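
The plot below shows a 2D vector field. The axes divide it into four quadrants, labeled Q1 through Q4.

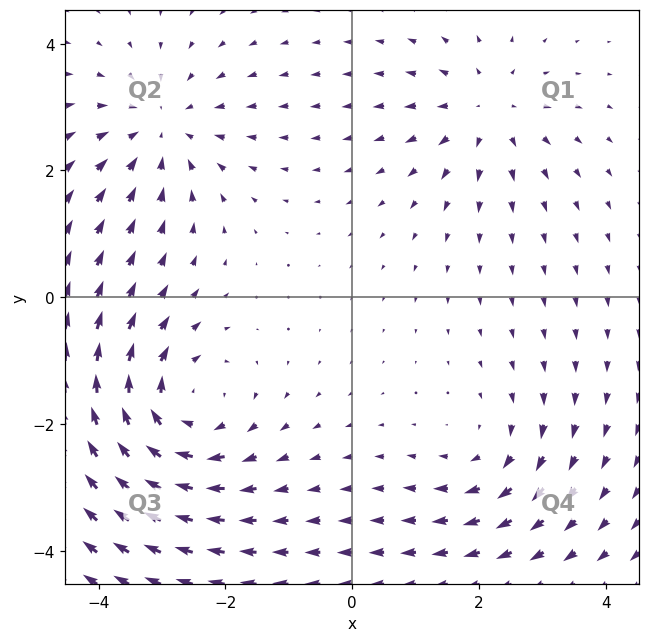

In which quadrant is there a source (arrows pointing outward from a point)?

Q1

The source sits at approximately (2.1, 2.9), which lies in quadrant Q1. The divergence there is about +3, positive as expected for a source.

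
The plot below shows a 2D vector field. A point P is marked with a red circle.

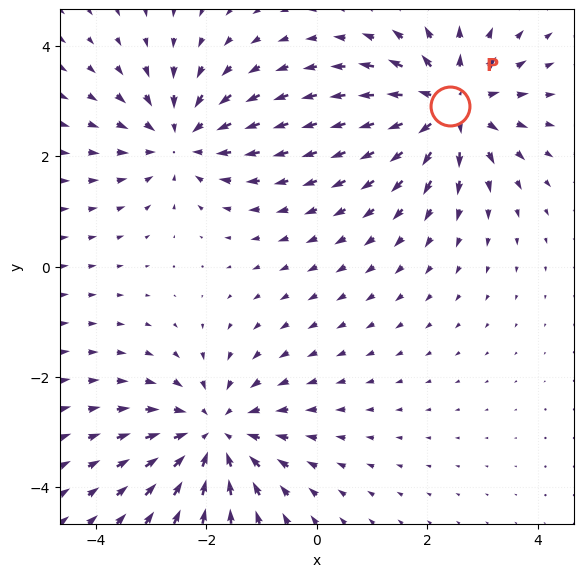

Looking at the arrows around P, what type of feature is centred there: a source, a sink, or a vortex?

At P (2.4, 2.9) the arrows spread outward. Divergence about +4, curl ≈0 — positive divergence with near-zero curl is a source.

source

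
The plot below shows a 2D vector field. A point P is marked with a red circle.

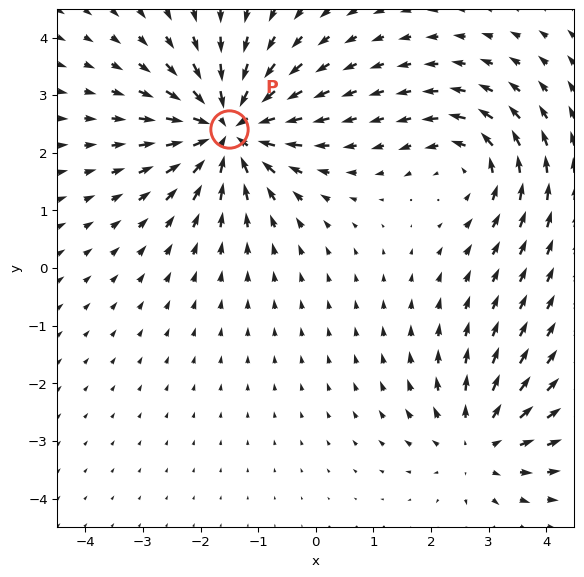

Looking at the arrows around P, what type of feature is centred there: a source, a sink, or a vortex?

At P (-1.5, 2.4) the arrows converge inward. Divergence about -6, curl ≈0 — negative divergence with near-zero curl is a sink.

sink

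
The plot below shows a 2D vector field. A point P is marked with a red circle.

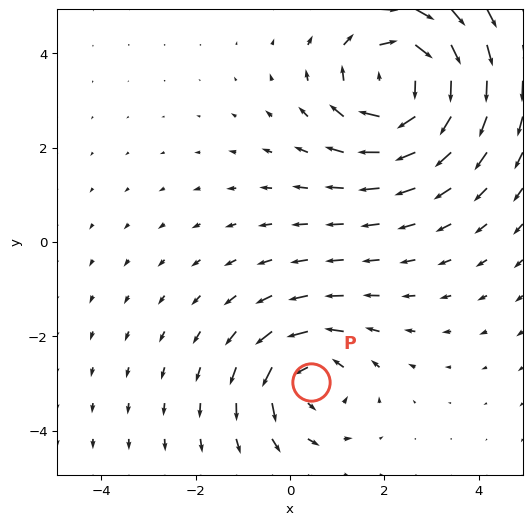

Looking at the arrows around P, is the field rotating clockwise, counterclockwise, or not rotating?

counterclockwise

Near P at (0.5, -3.0) the arrows circulate counterclockwise. The curl (z-component) there is about +3; positive curl means counterclockwise rotation.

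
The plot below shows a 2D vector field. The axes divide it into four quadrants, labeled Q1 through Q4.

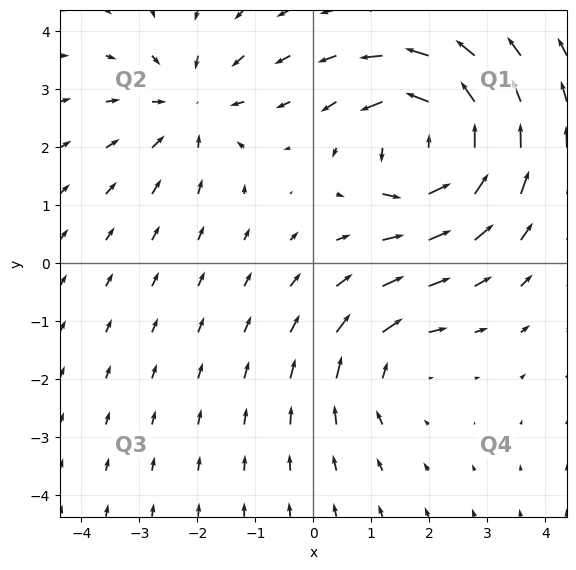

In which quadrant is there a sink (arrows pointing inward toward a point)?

Q2

The sink sits at approximately (-2.1, 2.7), which lies in quadrant Q2. The divergence there is about -3, negative as expected for a sink.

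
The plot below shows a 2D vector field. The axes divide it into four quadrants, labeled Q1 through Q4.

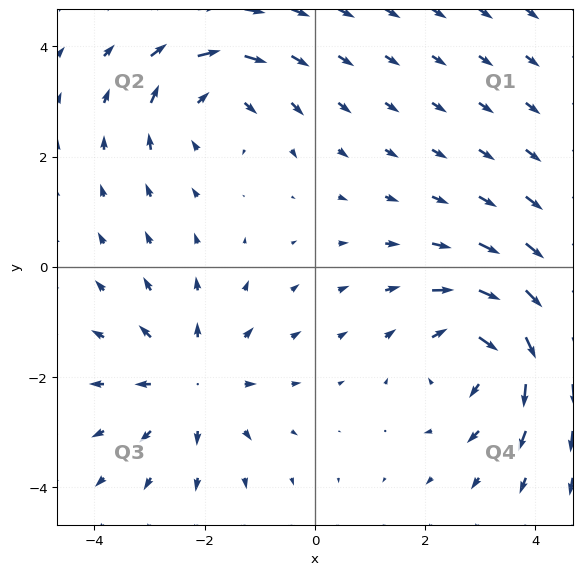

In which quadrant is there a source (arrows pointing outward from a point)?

Q3

The source sits at approximately (-2.2, -2.1), which lies in quadrant Q3. The divergence there is about +3, positive as expected for a source.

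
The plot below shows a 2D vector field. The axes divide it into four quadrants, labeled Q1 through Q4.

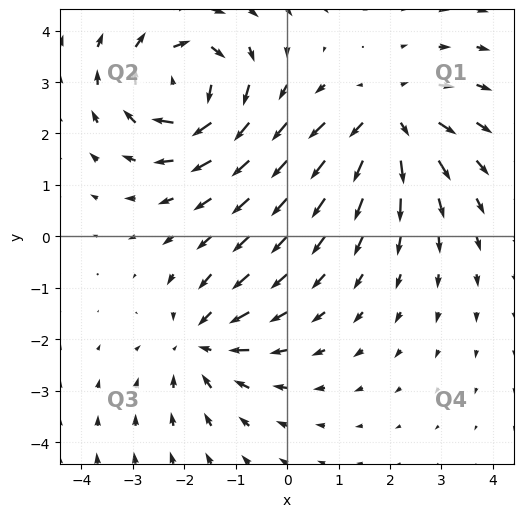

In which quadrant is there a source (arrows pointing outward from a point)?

The source sits at approximately (2.0, 2.3), which lies in quadrant Q1. The divergence there is about +5, positive as expected for a source.

Q1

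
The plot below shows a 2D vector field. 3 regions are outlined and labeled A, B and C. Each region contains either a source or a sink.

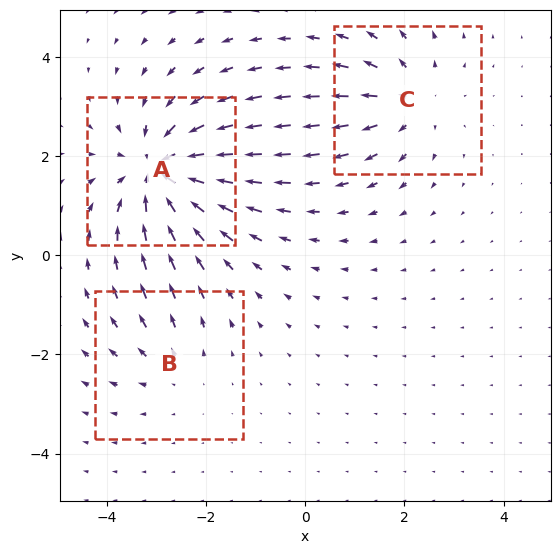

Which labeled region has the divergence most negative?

Divergence at each region's feature centre — A: about -5, B: about +2, C: about +3. Region A is most negative.

A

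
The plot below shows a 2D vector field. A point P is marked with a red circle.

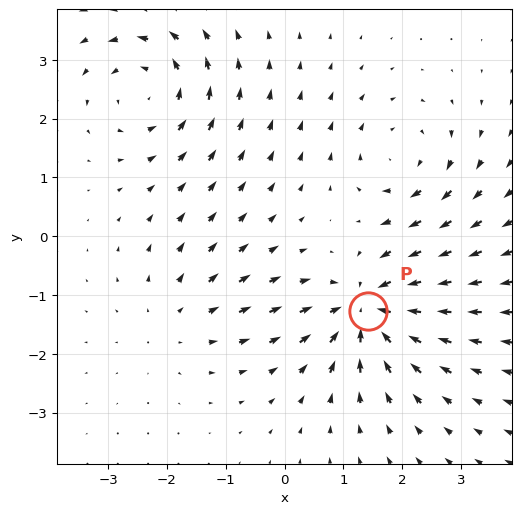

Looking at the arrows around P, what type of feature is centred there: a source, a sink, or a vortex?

sink

At P (1.4, -1.3) the arrows converge inward. Divergence about -7, curl ≈0 — negative divergence with near-zero curl is a sink.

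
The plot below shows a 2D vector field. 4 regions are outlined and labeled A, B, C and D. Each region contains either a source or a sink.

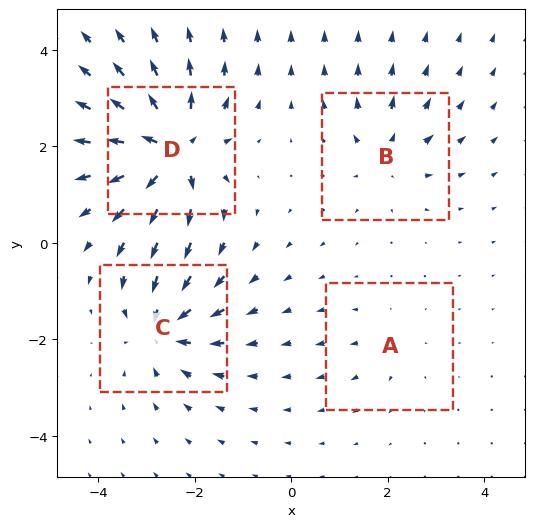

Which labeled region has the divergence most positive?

Divergence at each region's feature centre — A: about +2, B: about +4, C: about -6, D: about +9. Region D is most positive.

D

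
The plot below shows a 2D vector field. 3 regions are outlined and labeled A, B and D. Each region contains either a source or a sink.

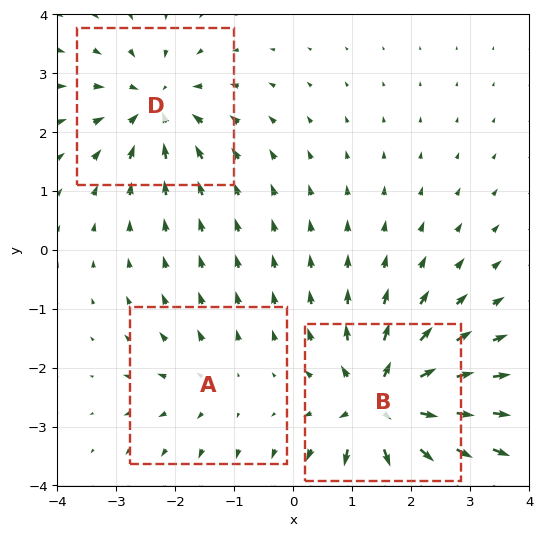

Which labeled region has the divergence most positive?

Divergence at each region's feature centre — A: about +2, B: about +6, D: about -4. Region B is most positive.

B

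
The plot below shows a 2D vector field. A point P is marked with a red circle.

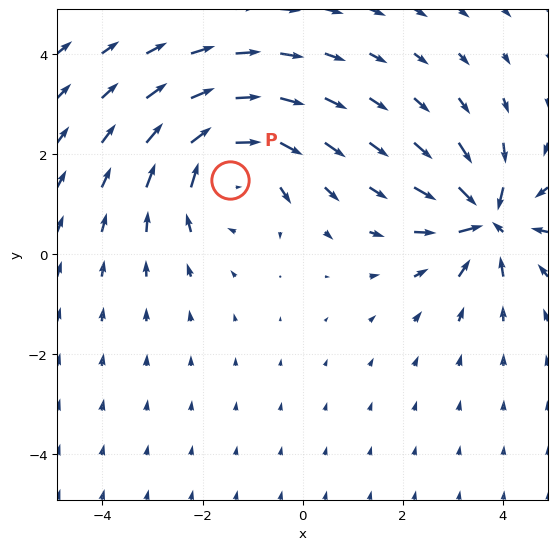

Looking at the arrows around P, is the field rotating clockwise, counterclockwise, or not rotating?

clockwise

Near P at (-1.4, 1.5) the arrows circulate clockwise. The curl (z-component) there is about -3; negative curl means clockwise rotation.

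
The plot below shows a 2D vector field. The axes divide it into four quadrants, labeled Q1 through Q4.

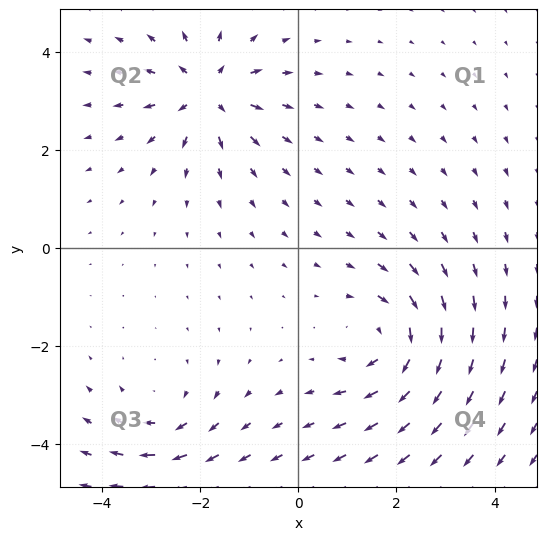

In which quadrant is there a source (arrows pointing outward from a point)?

Q2

The source sits at approximately (-1.9, 3.2), which lies in quadrant Q2. The divergence there is about +5, positive as expected for a source.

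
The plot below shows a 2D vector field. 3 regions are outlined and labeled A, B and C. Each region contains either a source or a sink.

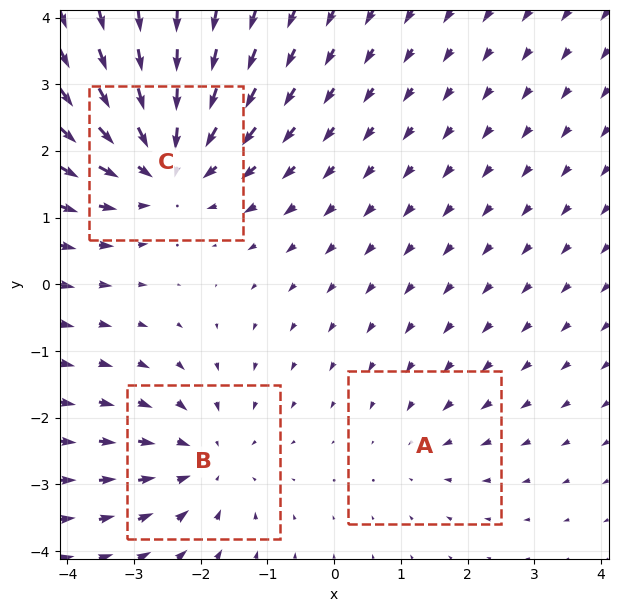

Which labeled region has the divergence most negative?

C

Divergence at each region's feature centre — A: about -2, B: about -3, C: about -5. Region C is most negative.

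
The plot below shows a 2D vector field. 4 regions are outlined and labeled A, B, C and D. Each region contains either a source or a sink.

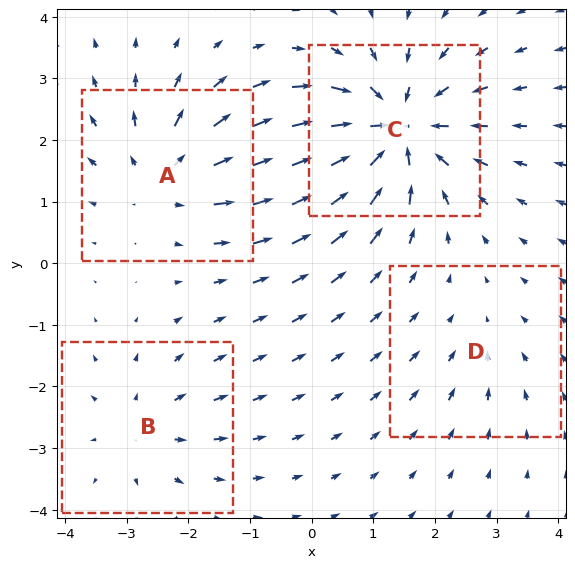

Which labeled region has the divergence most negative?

Divergence at each region's feature centre — A: about +5, B: about +3, C: about -7, D: about -2. Region C is most negative.

C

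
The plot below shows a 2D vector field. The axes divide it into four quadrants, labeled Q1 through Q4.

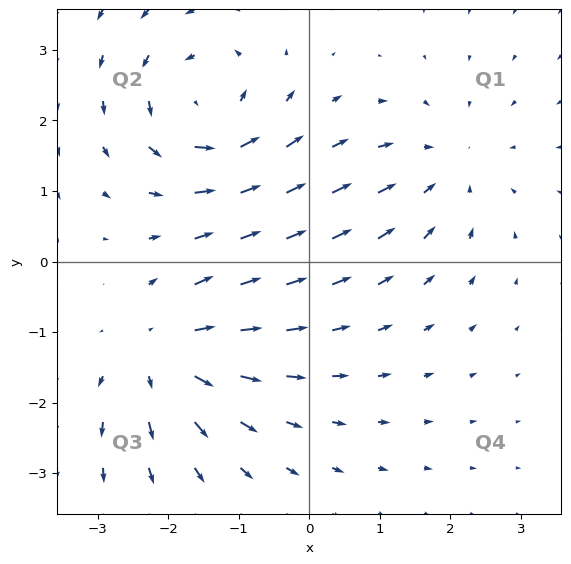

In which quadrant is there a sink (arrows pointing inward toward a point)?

The sink sits at approximately (1.9, 1.3), which lies in quadrant Q1. The divergence there is about -3, negative as expected for a sink.

Q1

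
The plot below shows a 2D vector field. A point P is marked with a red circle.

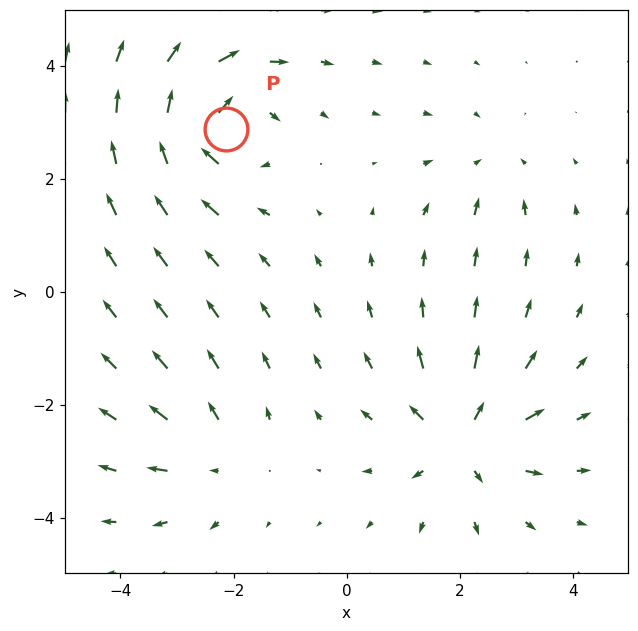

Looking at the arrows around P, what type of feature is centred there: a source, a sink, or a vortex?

vortex

At P (-2.1, 2.9) the arrows circulate clockwise. Divergence ≈0, curl about -6 — near-zero divergence with nonzero curl is a vortex.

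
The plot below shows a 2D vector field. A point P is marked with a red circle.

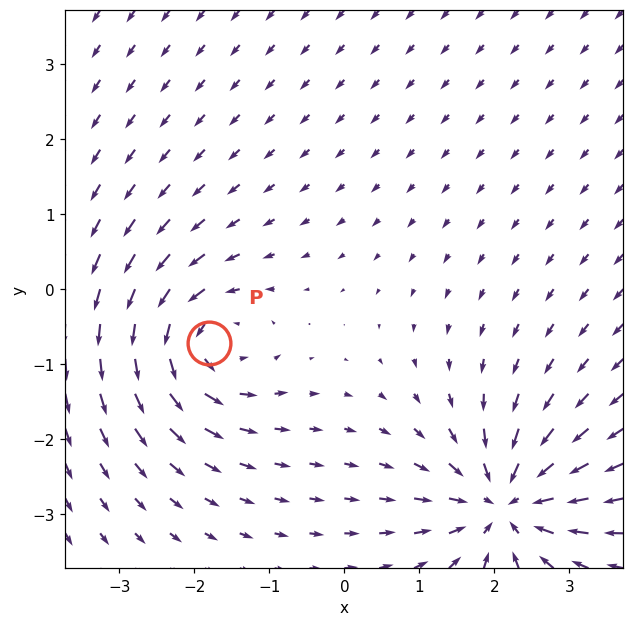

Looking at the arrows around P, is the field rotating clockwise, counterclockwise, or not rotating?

counterclockwise

Near P at (-1.8, -0.7) the arrows circulate counterclockwise. The curl (z-component) there is about +6; positive curl means counterclockwise rotation.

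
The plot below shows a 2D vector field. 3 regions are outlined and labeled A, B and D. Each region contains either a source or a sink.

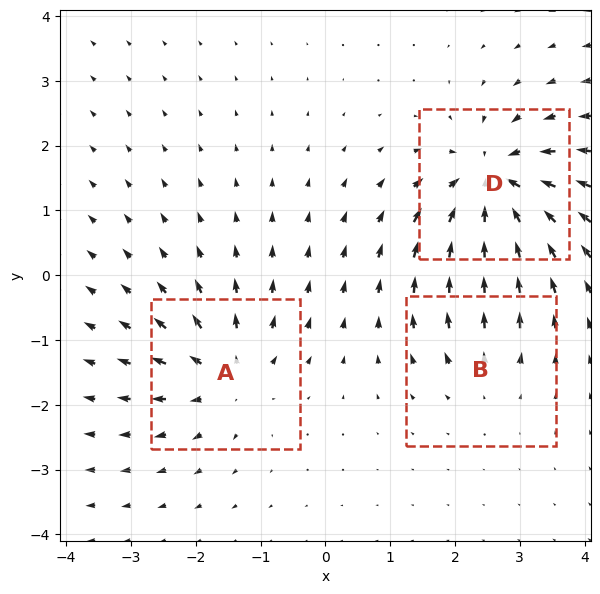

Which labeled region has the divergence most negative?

D

Divergence at each region's feature centre — A: about +4, B: about +2, D: about -6. Region D is most negative.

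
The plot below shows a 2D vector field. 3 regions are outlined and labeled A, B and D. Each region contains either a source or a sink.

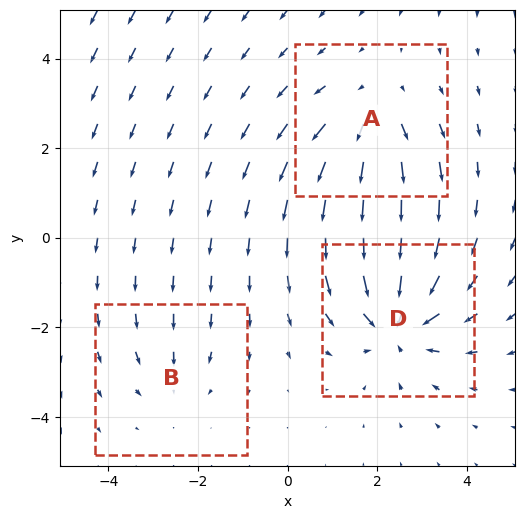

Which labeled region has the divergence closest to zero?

B

Divergence at each region's feature centre — A: about +3, B: about -2, D: about -5. Region B is closest to zero.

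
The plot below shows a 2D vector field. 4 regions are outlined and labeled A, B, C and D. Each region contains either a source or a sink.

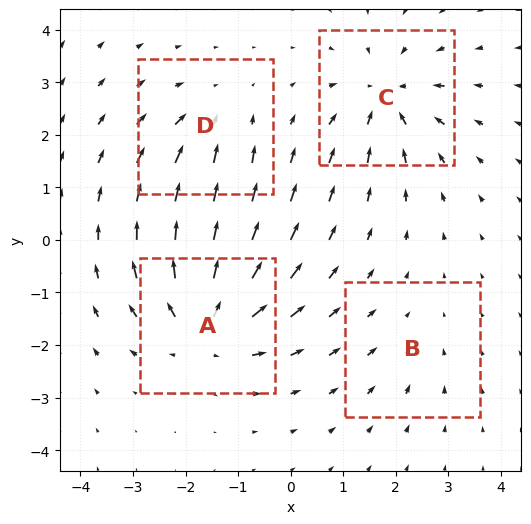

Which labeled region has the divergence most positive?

A

Divergence at each region's feature centre — A: about +7, B: about -2, C: about -6, D: about -4. Region A is most positive.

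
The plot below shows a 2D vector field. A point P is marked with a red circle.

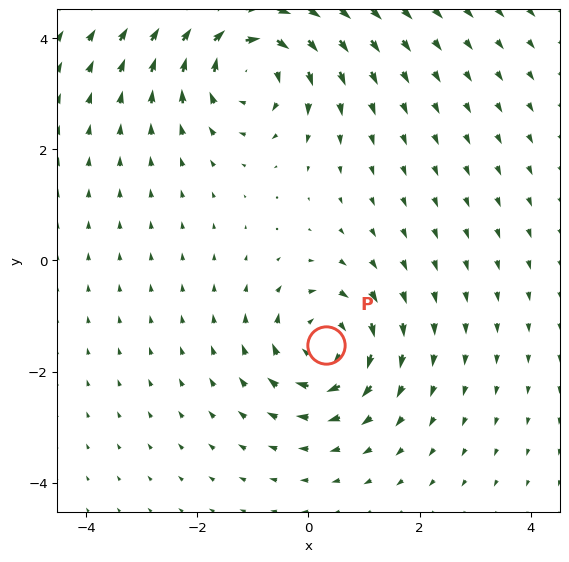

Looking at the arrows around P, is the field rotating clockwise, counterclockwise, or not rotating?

Near P at (0.3, -1.5) the arrows circulate clockwise. The curl (z-component) there is about -4; negative curl means clockwise rotation.

clockwise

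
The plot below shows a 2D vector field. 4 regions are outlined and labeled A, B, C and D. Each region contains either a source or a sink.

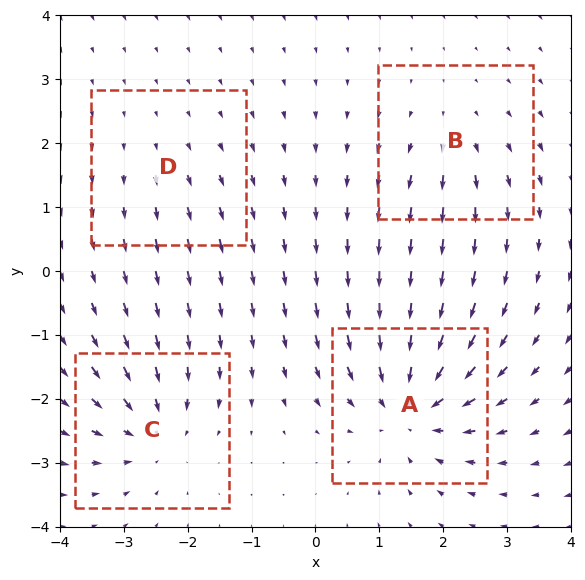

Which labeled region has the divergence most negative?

A

Divergence at each region's feature centre — A: about -8, B: about +3, C: about -6, D: about +2. Region A is most negative.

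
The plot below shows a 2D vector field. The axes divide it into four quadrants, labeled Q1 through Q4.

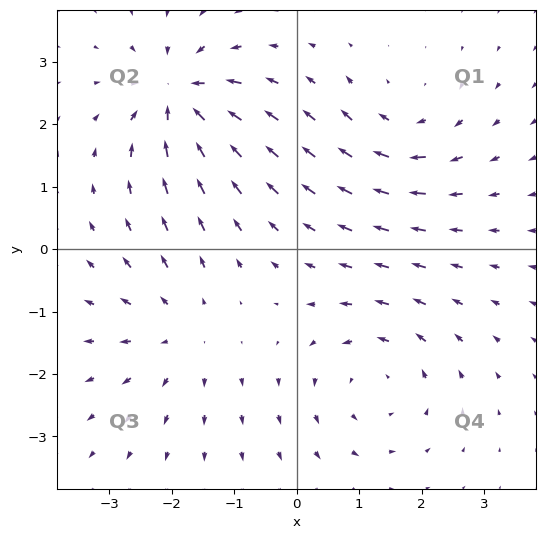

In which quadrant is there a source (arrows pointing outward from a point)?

The source sits at approximately (-1.9, -1.3), which lies in quadrant Q3. The divergence there is about +3, positive as expected for a source.

Q3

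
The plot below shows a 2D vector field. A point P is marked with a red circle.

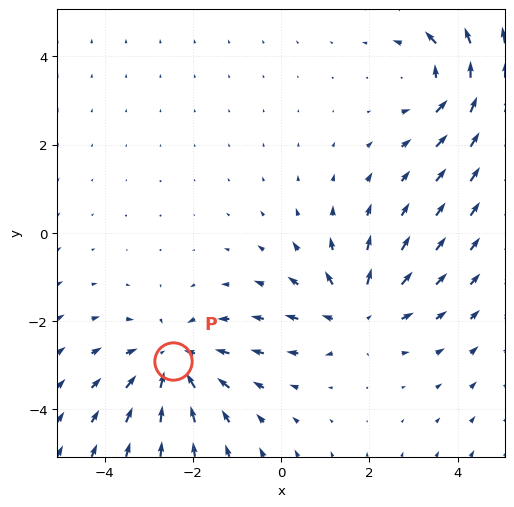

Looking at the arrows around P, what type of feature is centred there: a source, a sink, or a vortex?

sink

At P (-2.5, -2.9) the arrows converge inward. Divergence about -3, curl ≈0 — negative divergence with near-zero curl is a sink.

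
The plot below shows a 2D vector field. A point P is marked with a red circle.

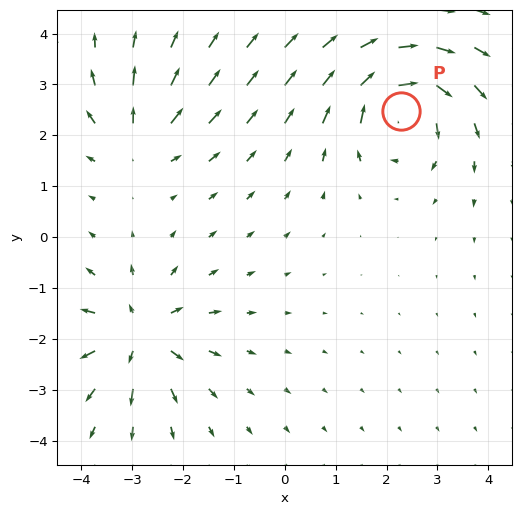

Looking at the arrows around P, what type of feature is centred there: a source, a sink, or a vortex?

vortex

At P (2.3, 2.5) the arrows circulate clockwise. Divergence ≈0, curl about -6 — near-zero divergence with nonzero curl is a vortex.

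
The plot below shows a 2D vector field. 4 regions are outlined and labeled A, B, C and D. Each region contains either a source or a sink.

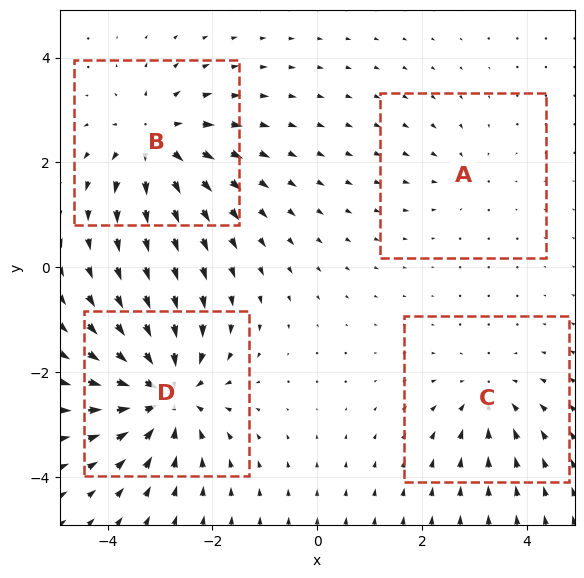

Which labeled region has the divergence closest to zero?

Divergence at each region's feature centre — A: about -2, B: about +5, C: about -3, D: about -7. Region A is closest to zero.

A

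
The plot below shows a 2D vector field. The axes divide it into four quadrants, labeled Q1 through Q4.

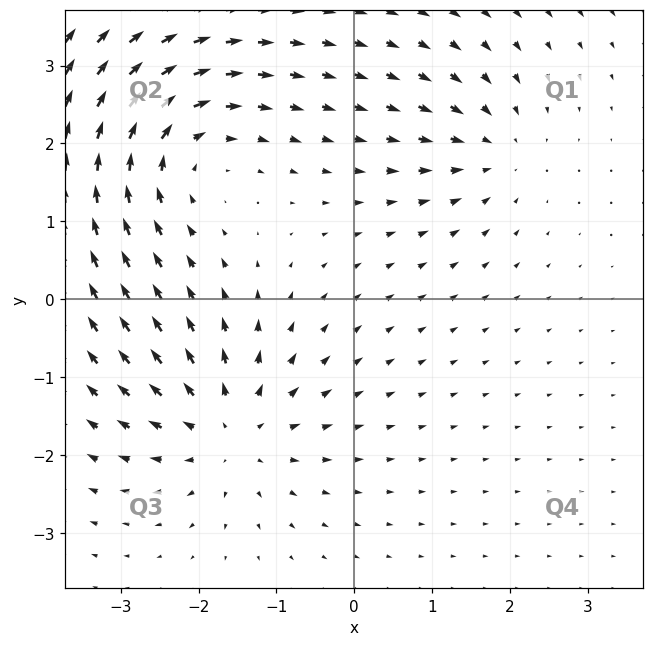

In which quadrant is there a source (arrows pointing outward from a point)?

The source sits at approximately (-1.6, -1.7), which lies in quadrant Q3. The divergence there is about +4, positive as expected for a source.

Q3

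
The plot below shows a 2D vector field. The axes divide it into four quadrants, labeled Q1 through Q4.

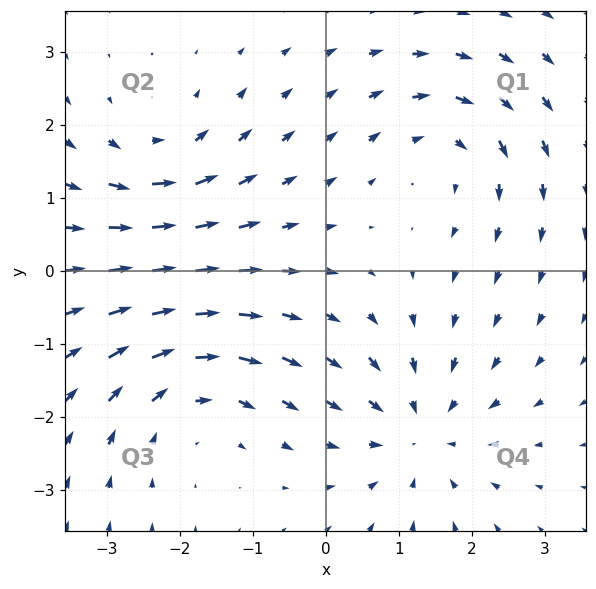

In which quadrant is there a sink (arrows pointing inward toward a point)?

Q4

The sink sits at approximately (1.3, -2.2), which lies in quadrant Q4. The divergence there is about -3, negative as expected for a sink.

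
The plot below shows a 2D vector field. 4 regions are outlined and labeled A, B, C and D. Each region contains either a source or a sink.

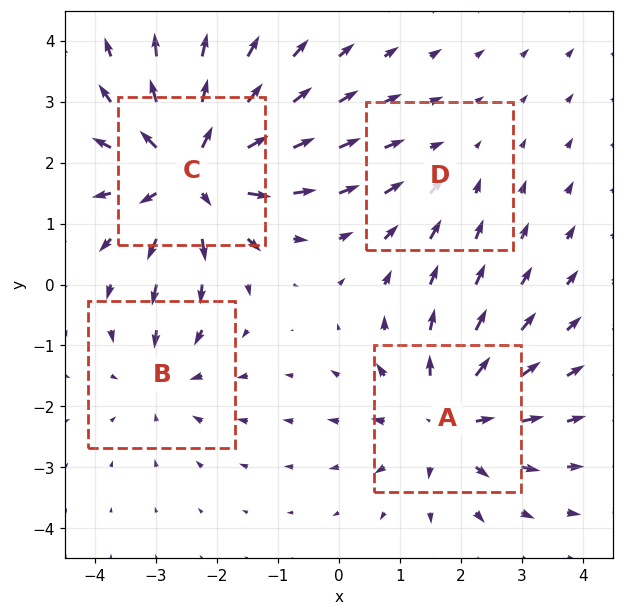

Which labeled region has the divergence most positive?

C

Divergence at each region's feature centre — A: about +5, B: about -3, C: about +7, D: about -2. Region C is most positive.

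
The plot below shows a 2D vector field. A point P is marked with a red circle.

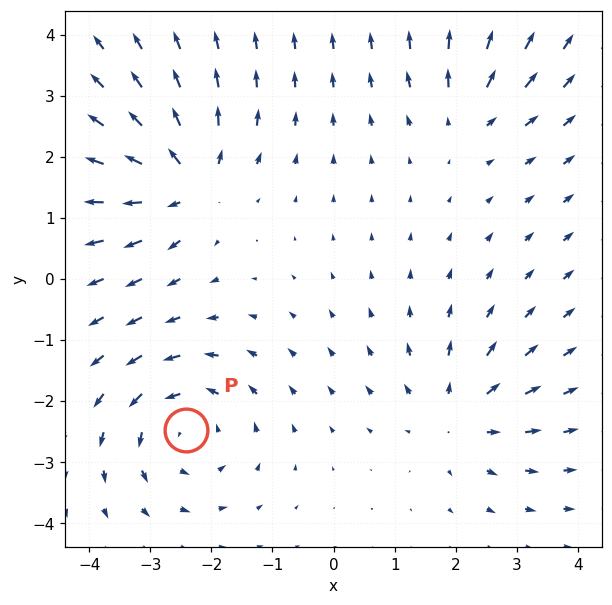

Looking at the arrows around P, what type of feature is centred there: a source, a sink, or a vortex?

vortex

At P (-2.4, -2.5) the arrows circulate counterclockwise. Divergence ≈0, curl about +5 — near-zero divergence with nonzero curl is a vortex.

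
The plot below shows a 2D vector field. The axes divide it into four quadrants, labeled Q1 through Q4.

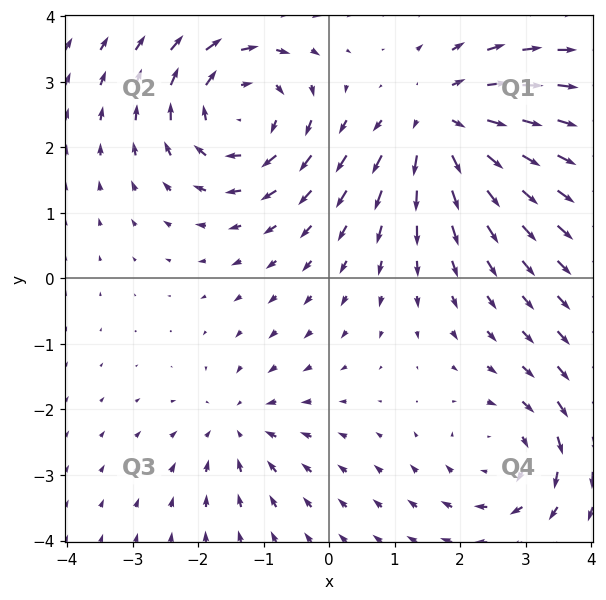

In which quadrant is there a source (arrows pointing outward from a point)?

The source sits at approximately (1.7, 2.4), which lies in quadrant Q1. The divergence there is about +5, positive as expected for a source.

Q1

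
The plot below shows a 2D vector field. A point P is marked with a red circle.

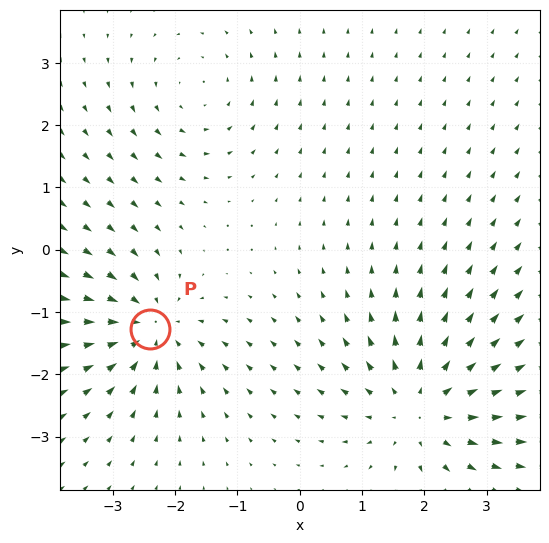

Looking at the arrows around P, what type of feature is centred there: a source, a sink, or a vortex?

At P (-2.4, -1.3) the arrows converge inward. Divergence about -5, curl ≈0 — negative divergence with near-zero curl is a sink.

sink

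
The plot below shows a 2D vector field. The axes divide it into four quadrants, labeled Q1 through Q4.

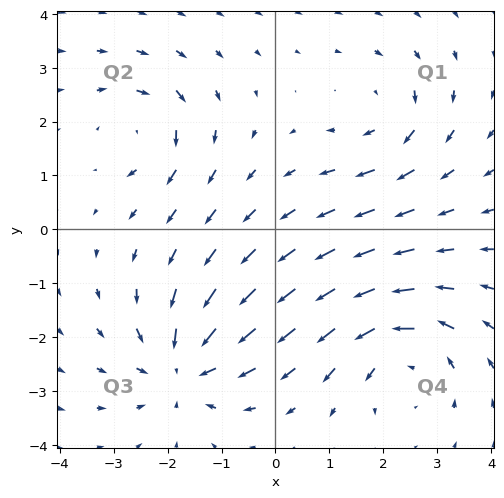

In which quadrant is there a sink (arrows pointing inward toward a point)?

Q3

The sink sits at approximately (-1.7, -2.6), which lies in quadrant Q3. The divergence there is about -5, negative as expected for a sink.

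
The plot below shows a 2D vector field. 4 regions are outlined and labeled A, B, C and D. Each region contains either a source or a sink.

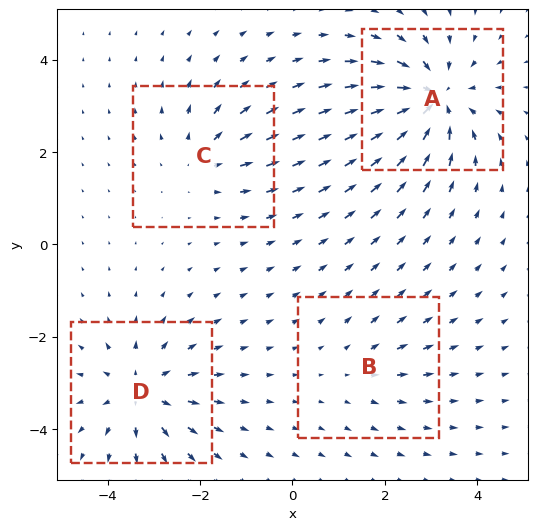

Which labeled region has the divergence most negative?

Divergence at each region's feature centre — A: about -6, B: about +2, C: about +3, D: about +5. Region A is most negative.

A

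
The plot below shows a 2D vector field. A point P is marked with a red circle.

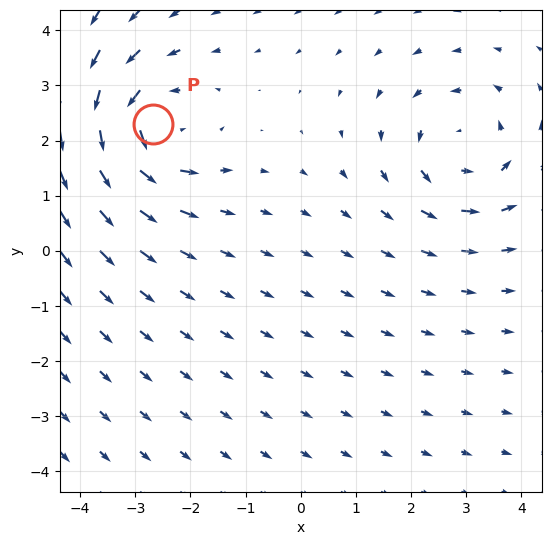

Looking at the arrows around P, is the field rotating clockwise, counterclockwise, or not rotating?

Near P at (-2.7, 2.3) the arrows circulate counterclockwise. The curl (z-component) there is about +5; positive curl means counterclockwise rotation.

counterclockwise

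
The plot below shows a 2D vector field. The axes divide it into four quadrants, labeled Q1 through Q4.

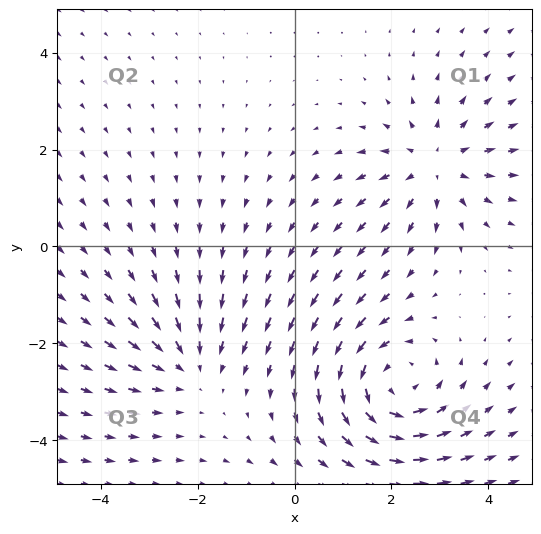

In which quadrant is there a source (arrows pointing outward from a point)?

The source sits at approximately (2.9, 1.7), which lies in quadrant Q1. The divergence there is about +3, positive as expected for a source.

Q1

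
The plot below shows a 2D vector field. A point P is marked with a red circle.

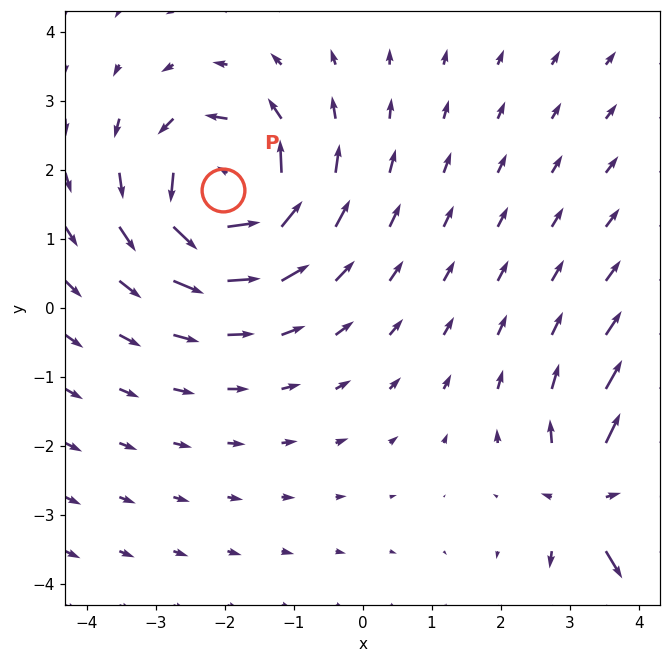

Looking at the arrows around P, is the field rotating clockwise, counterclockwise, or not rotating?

counterclockwise

Near P at (-2.0, 1.7) the arrows circulate counterclockwise. The curl (z-component) there is about +7; positive curl means counterclockwise rotation.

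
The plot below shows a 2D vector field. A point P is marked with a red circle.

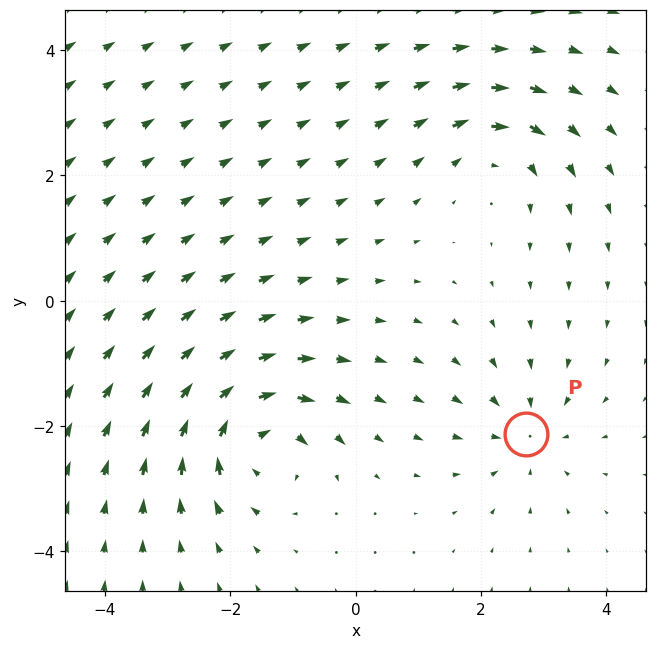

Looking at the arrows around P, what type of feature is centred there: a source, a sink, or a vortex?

sink

At P (2.7, -2.1) the arrows converge inward. Divergence about -3, curl ≈0 — negative divergence with near-zero curl is a sink.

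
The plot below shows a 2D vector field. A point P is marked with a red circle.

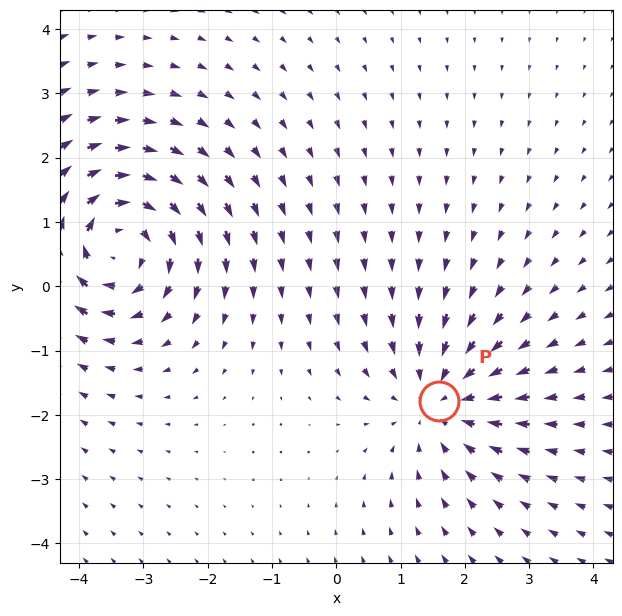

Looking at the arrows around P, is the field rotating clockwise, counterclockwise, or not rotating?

Near P at (1.6, -1.8) the arrows show no circulation. The curl there is ≈0.

not rotating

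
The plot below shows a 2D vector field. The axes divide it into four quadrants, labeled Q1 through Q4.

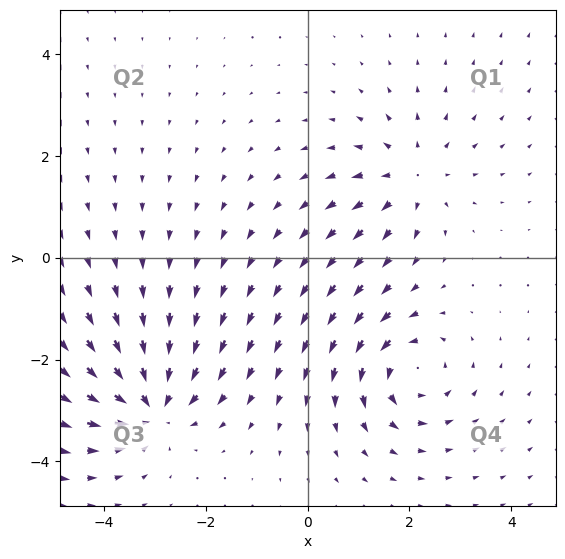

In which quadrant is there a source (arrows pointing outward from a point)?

Q1

The source sits at approximately (2.0, 1.6), which lies in quadrant Q1. The divergence there is about +4, positive as expected for a source.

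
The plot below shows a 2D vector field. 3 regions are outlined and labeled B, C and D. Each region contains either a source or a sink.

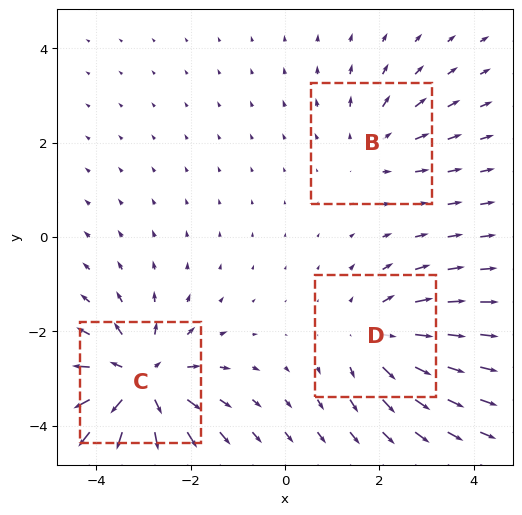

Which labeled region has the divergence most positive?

Divergence at each region's feature centre — B: about +2, C: about +5, D: about +3. Region C is most positive.

C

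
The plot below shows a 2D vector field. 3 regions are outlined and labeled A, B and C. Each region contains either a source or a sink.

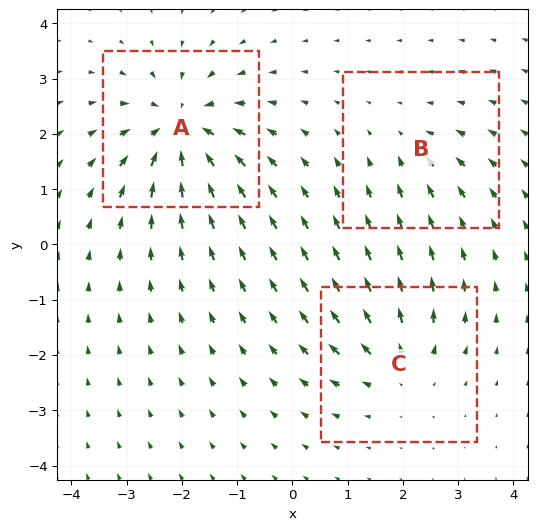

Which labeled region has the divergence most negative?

Divergence at each region's feature centre — A: about -5, B: about -2, C: about +3. Region A is most negative.

A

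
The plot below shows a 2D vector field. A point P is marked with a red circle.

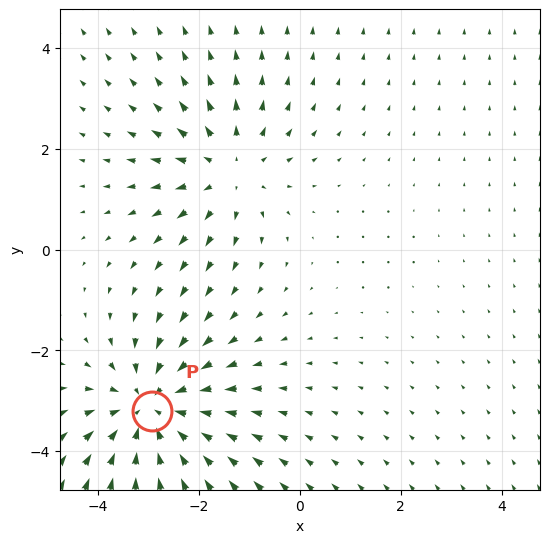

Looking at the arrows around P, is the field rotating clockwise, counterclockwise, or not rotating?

Near P at (-2.9, -3.2) the arrows show no circulation. The curl there is ≈0.

not rotating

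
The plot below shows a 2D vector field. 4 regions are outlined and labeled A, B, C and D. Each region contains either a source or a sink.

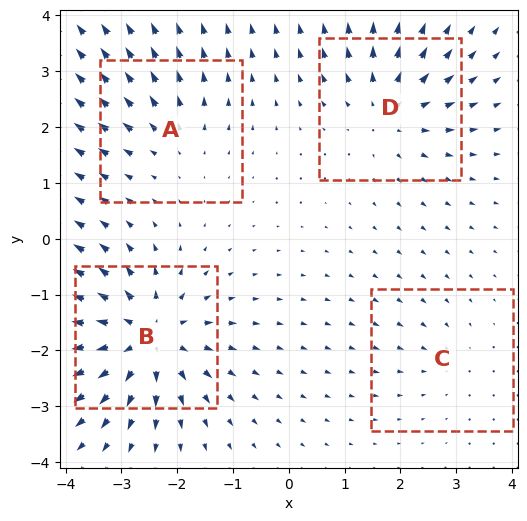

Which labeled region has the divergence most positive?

B

Divergence at each region's feature centre — A: about +3, B: about +7, C: about -2, D: about +5. Region B is most positive.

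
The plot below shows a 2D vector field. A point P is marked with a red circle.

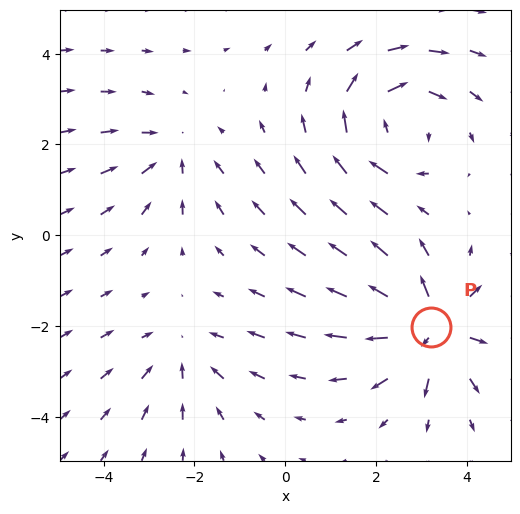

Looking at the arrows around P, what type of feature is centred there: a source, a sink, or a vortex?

At P (3.2, -2.0) the arrows spread outward. Divergence about +5, curl ≈0 — positive divergence with near-zero curl is a source.

source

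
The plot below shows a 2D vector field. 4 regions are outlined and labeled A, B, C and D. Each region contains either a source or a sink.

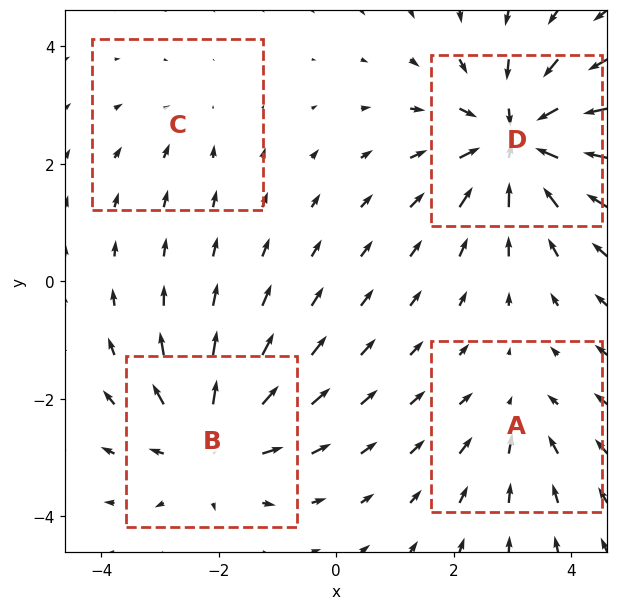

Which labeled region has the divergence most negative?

D

Divergence at each region's feature centre — A: about -3, B: about +5, C: about -2, D: about -7. Region D is most negative.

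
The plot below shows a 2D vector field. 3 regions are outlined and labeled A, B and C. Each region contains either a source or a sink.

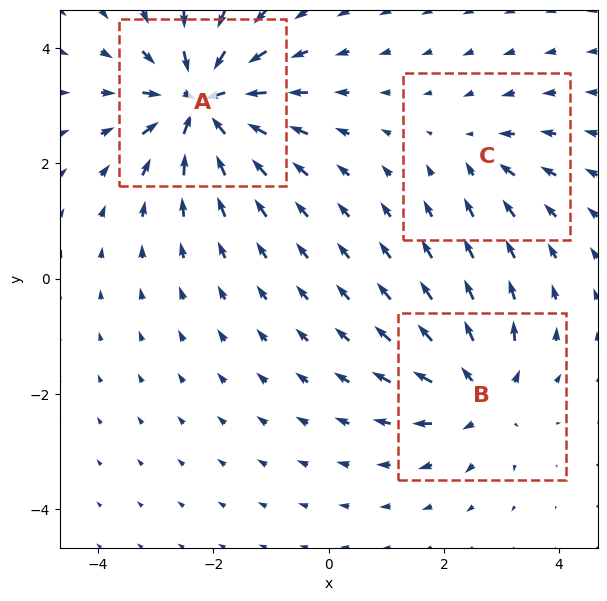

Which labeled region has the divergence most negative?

Divergence at each region's feature centre — A: about -6, B: about +4, C: about -2. Region A is most negative.

A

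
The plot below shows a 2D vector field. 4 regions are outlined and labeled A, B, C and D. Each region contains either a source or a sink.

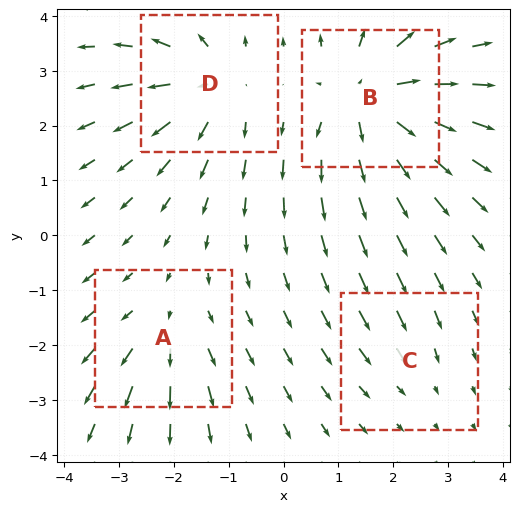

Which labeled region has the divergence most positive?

Divergence at each region's feature centre — A: about +4, B: about +8, C: about -2, D: about +6. Region B is most positive.

B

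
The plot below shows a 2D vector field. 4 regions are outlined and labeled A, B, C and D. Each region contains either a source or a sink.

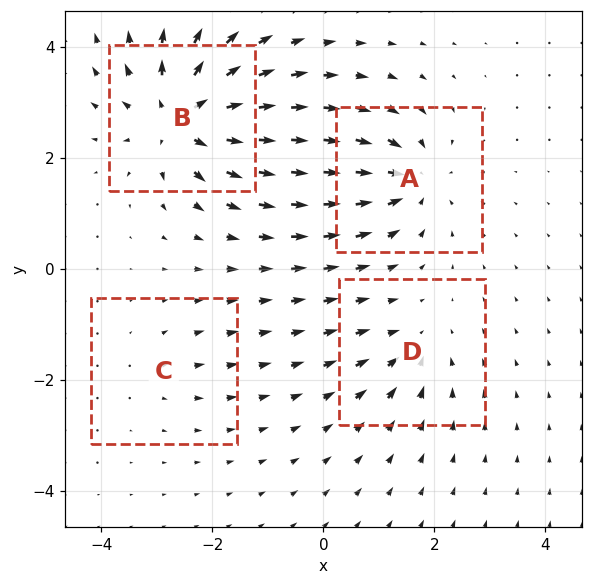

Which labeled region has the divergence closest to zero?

Divergence at each region's feature centre — A: about -6, B: about +8, C: about +2, D: about -4. Region C is closest to zero.

C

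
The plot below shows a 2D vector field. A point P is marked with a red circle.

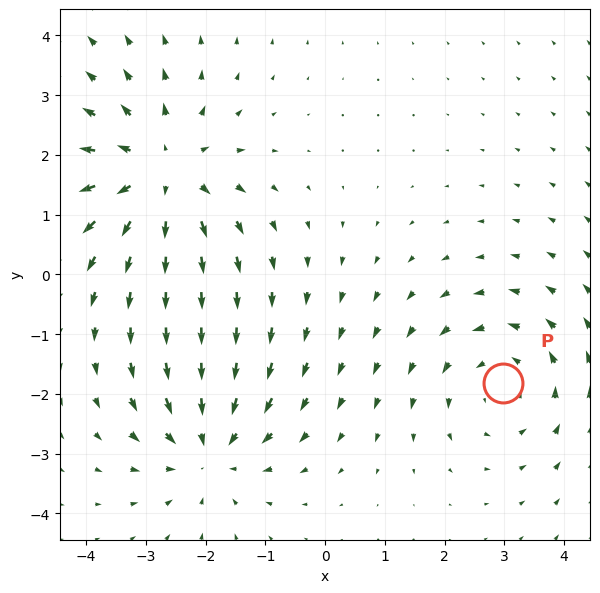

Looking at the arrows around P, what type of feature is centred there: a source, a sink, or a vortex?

vortex

At P (3.0, -1.8) the arrows circulate counterclockwise. Divergence ≈0, curl about +3 — near-zero divergence with nonzero curl is a vortex.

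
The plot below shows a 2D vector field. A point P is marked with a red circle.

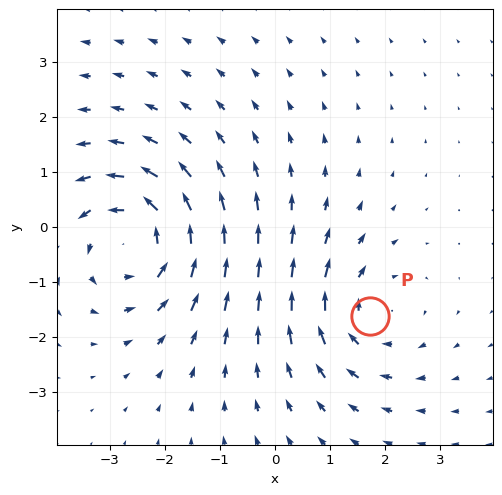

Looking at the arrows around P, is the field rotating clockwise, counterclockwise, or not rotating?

clockwise

Near P at (1.7, -1.6) the arrows circulate clockwise. The curl (z-component) there is about -3; negative curl means clockwise rotation.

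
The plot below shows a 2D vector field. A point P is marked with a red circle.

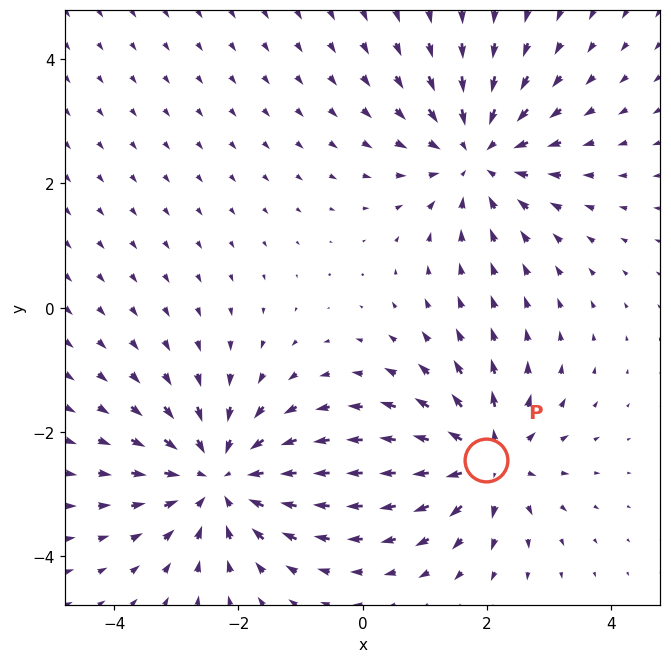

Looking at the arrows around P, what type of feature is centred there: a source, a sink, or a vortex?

source

At P (2.0, -2.4) the arrows spread outward. Divergence about +4, curl ≈0 — positive divergence with near-zero curl is a source.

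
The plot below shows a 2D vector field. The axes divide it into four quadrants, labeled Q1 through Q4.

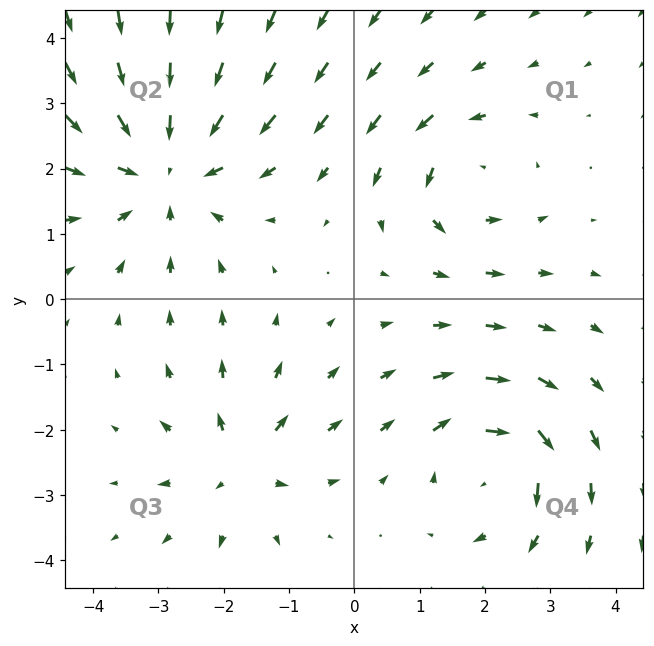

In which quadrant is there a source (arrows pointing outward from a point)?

Q3

The source sits at approximately (-1.8, -2.5), which lies in quadrant Q3. The divergence there is about +4, positive as expected for a source.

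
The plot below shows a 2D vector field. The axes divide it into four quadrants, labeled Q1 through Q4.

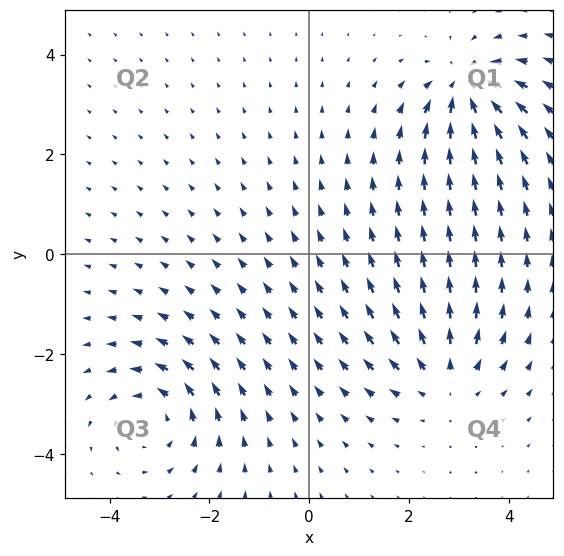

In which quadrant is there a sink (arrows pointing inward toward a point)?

Q1

The sink sits at approximately (3.2, 3.3), which lies in quadrant Q1. The divergence there is about -7, negative as expected for a sink.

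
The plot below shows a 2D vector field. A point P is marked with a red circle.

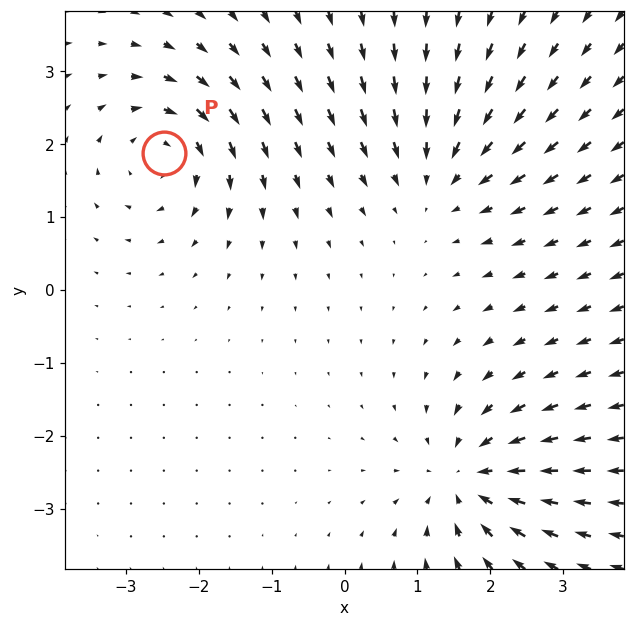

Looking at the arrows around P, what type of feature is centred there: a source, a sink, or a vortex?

vortex

At P (-2.5, 1.9) the arrows circulate clockwise. Divergence ≈0, curl about -5 — near-zero divergence with nonzero curl is a vortex.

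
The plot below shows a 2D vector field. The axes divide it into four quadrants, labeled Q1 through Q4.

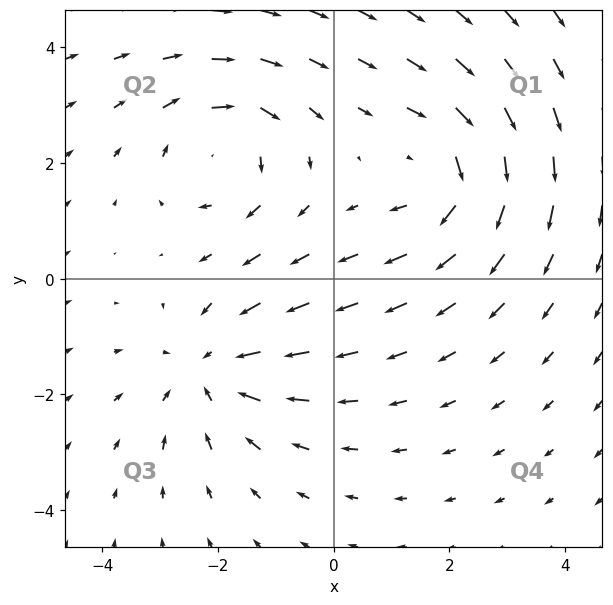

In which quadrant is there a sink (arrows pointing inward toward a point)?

The sink sits at approximately (-2.1, -1.6), which lies in quadrant Q3. The divergence there is about -3, negative as expected for a sink.

Q3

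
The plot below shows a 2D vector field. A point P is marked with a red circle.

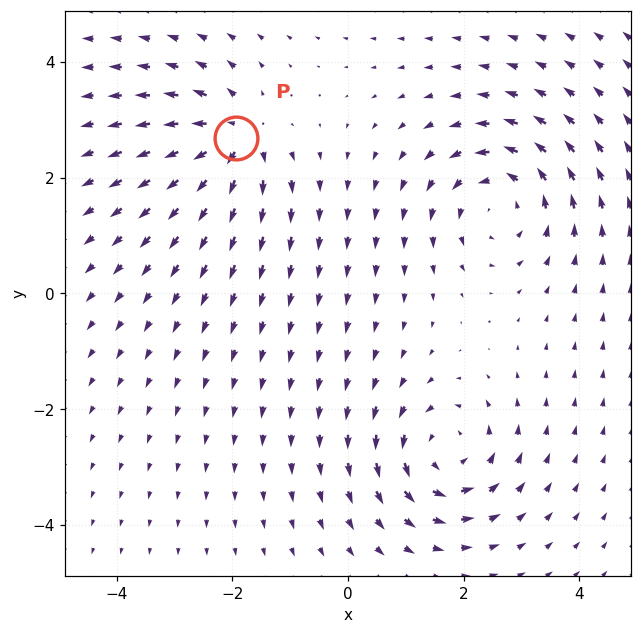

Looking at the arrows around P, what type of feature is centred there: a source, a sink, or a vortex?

At P (-1.9, 2.7) the arrows spread outward. Divergence about +5, curl ≈0 — positive divergence with near-zero curl is a source.

source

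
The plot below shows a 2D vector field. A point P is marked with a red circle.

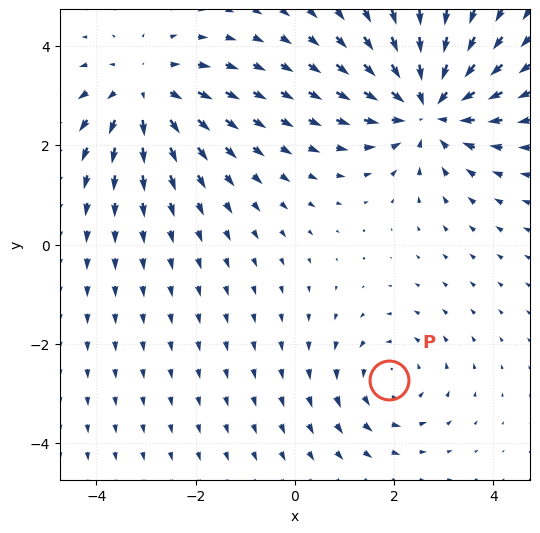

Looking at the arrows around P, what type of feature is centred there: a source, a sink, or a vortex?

vortex

At P (1.9, -2.7) the arrows circulate counterclockwise. Divergence ≈0, curl about +3 — near-zero divergence with nonzero curl is a vortex.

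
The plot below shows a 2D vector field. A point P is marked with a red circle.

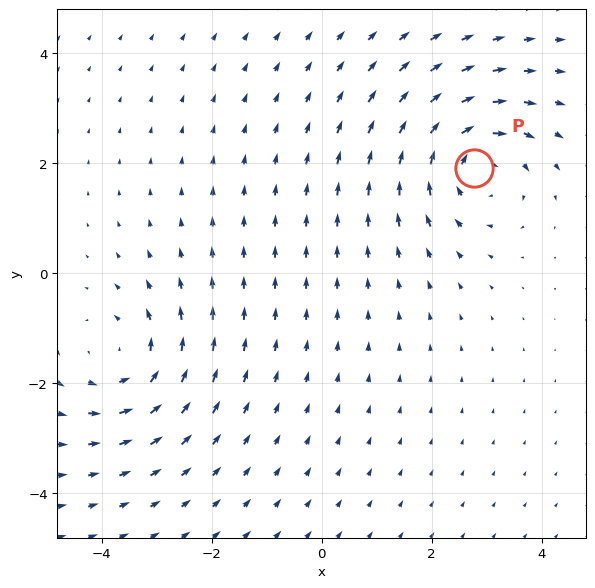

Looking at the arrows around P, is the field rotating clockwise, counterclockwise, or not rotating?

Near P at (2.8, 1.9) the arrows circulate clockwise. The curl (z-component) there is about -4; negative curl means clockwise rotation.

clockwise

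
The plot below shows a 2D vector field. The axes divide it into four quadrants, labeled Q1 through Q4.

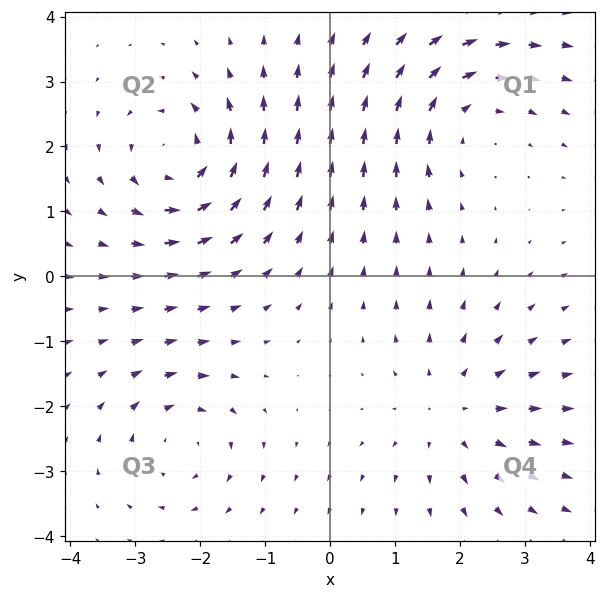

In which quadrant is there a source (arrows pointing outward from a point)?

The source sits at approximately (1.9, -2.1), which lies in quadrant Q4. The divergence there is about +3, positive as expected for a source.

Q4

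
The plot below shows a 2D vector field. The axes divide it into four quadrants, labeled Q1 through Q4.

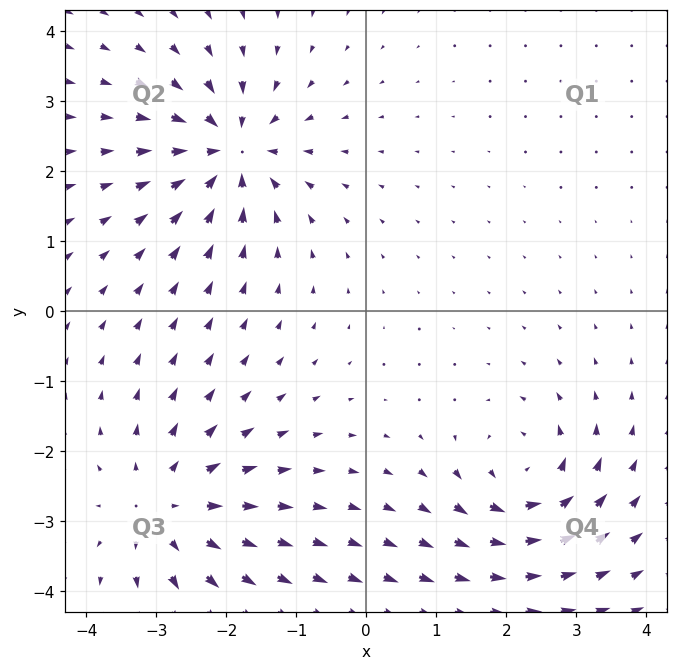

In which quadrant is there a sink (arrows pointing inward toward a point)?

Q2

The sink sits at approximately (-1.9, 2.3), which lies in quadrant Q2. The divergence there is about -6, negative as expected for a sink.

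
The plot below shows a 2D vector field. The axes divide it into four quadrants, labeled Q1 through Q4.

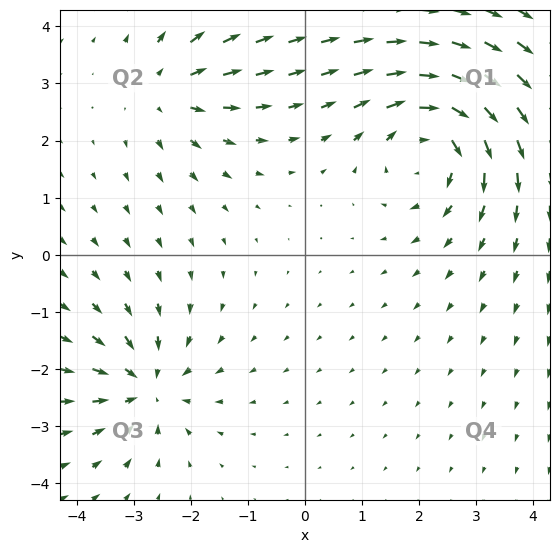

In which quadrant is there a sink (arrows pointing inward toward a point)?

The sink sits at approximately (-2.8, -2.3), which lies in quadrant Q3. The divergence there is about -4, negative as expected for a sink.

Q3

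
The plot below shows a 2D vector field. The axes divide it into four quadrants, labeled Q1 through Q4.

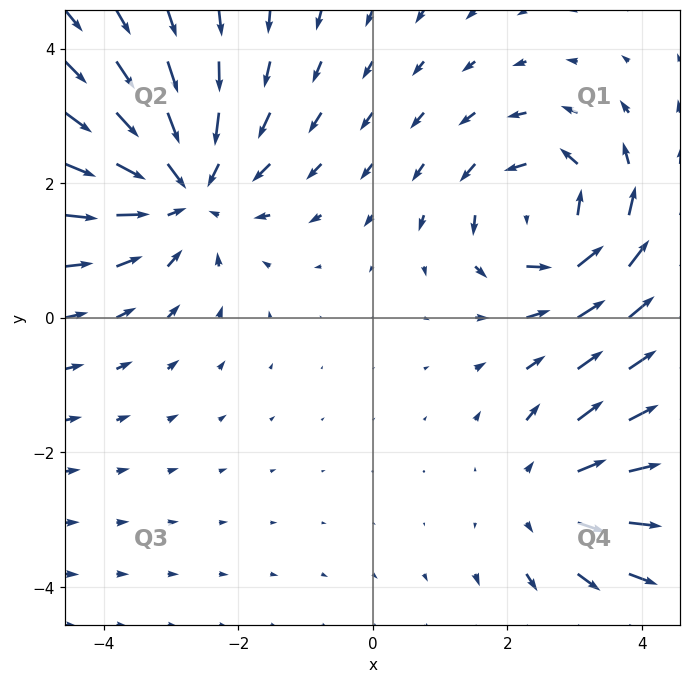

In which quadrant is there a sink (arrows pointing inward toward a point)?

The sink sits at approximately (-2.8, 1.9), which lies in quadrant Q2. The divergence there is about -4, negative as expected for a sink.

Q2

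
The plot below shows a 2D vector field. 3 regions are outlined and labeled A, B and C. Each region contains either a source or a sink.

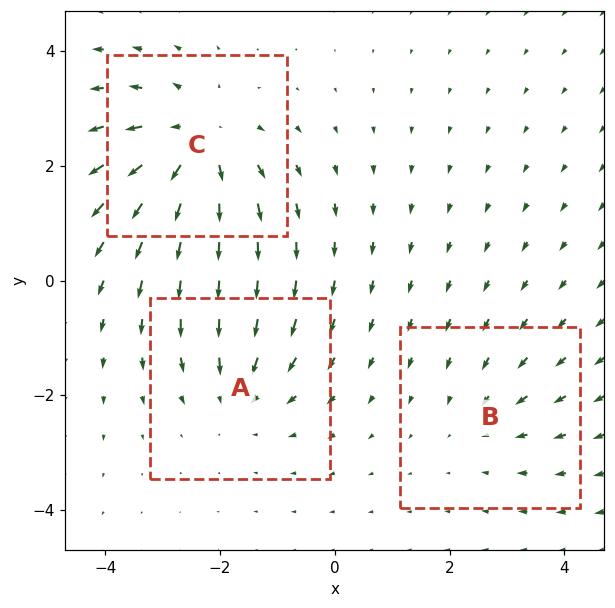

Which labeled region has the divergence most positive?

C

Divergence at each region's feature centre — A: about -3, B: about -2, C: about +4. Region C is most positive.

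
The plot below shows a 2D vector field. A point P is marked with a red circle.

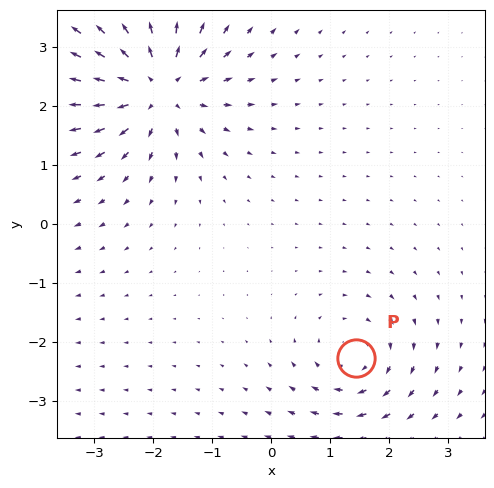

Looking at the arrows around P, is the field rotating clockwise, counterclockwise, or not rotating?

Near P at (1.4, -2.3) the arrows circulate clockwise. The curl (z-component) there is about -4; negative curl means clockwise rotation.

clockwise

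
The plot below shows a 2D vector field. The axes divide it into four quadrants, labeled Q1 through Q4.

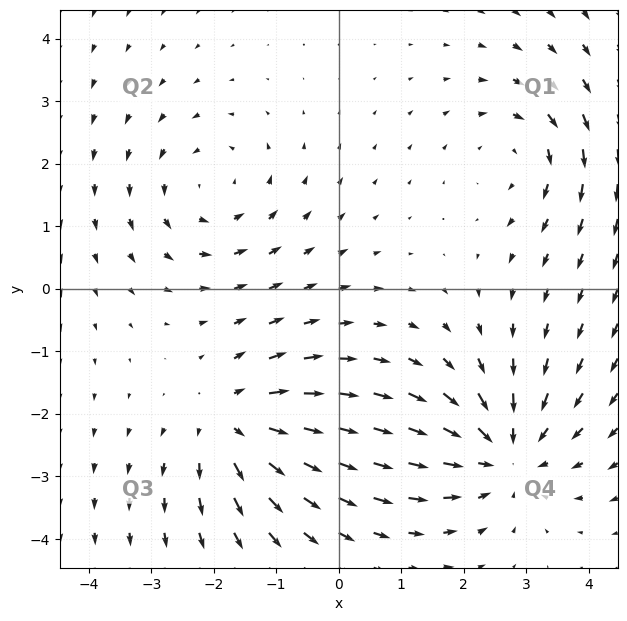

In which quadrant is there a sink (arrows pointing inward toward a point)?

The sink sits at approximately (2.6, -2.6), which lies in quadrant Q4. The divergence there is about -4, negative as expected for a sink.

Q4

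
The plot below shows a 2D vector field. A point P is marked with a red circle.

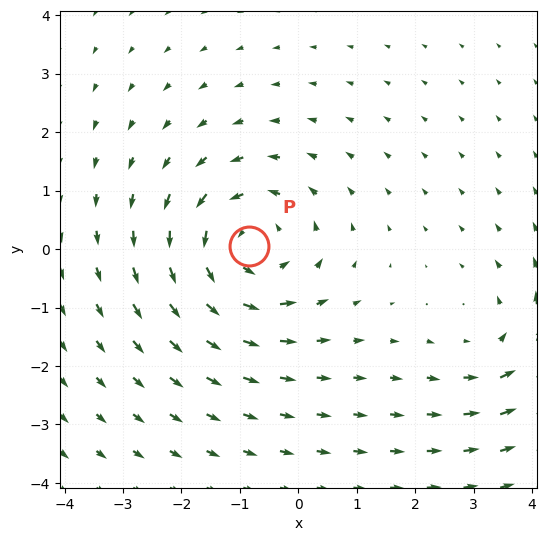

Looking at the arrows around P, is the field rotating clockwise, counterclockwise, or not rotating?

Near P at (-0.9, 0.1) the arrows circulate counterclockwise. The curl (z-component) there is about +4; positive curl means counterclockwise rotation.

counterclockwise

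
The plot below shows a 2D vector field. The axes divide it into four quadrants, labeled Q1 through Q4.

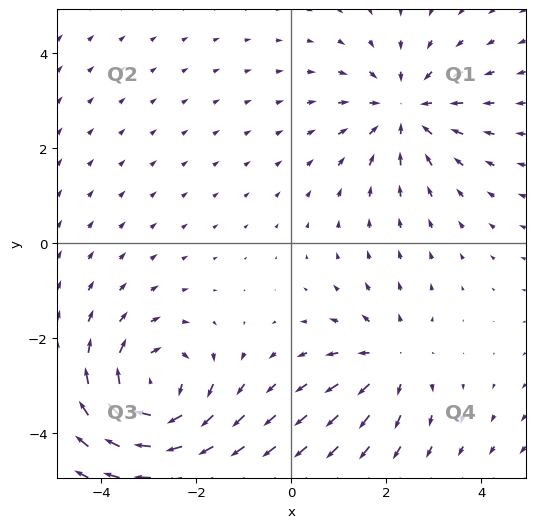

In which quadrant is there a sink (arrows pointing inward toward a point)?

Q1

The sink sits at approximately (2.4, 2.8), which lies in quadrant Q1. The divergence there is about -3, negative as expected for a sink.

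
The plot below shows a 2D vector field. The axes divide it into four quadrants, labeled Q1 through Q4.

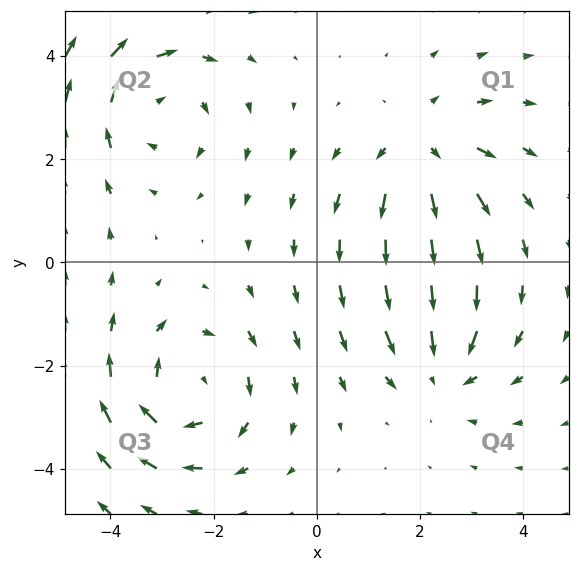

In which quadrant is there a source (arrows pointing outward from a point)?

Q1

The source sits at approximately (2.0, 2.2), which lies in quadrant Q1. The divergence there is about +3, positive as expected for a source.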